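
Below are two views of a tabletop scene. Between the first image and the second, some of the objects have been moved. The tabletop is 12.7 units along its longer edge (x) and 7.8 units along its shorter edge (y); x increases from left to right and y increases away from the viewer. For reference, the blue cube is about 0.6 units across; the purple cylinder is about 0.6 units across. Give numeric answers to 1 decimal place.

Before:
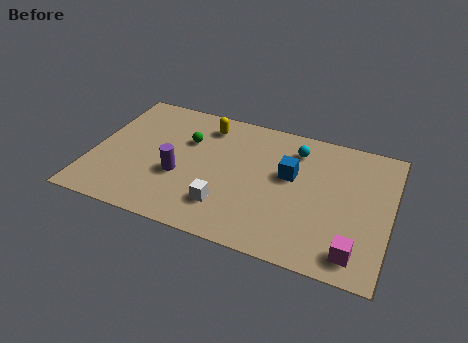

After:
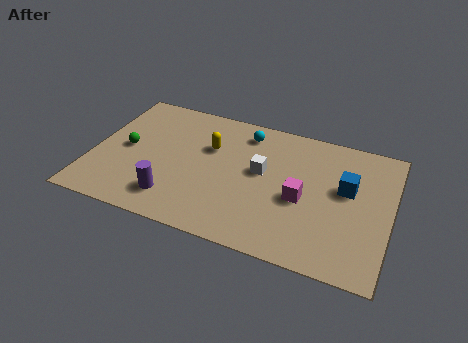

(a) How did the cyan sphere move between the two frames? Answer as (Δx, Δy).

(-2.2, 0.3)

From the two frames, the cyan sphere sits at roughly (8.5, 6.2) before and (6.3, 6.5) after.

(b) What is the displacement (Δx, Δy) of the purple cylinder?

(-0.1, -1.4)

The purple cylinder started near (3.8, 3.0) and ended near (3.7, 1.6).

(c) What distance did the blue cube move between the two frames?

2.4

The blue cube was near (8.4, 4.6) before and (10.8, 4.6) after, so it travelled √(2.4² + 0.0²) ≈ 2.4 units.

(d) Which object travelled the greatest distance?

the magenta cube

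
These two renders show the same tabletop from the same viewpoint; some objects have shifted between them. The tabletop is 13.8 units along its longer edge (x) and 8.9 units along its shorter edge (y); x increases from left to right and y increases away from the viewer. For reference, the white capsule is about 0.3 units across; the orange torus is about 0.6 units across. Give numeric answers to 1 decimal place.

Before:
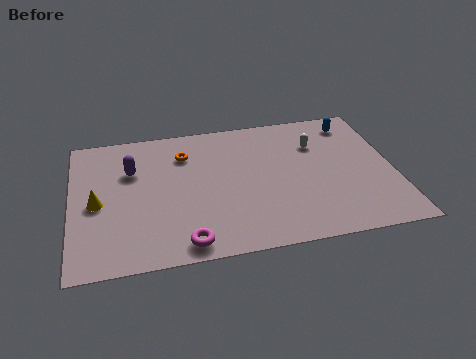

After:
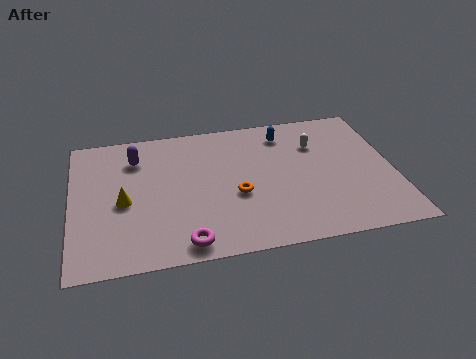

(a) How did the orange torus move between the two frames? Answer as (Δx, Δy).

(2.1, -3.1)

The orange torus was at about (4.9, 6.7) and moved to about (7.0, 3.6).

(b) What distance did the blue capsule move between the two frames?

3.0

The blue capsule moved from about (12.3, 7.5) to (9.3, 7.3), a distance of √(3.0² + 0.2²) ≈ 3.0.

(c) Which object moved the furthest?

the orange torus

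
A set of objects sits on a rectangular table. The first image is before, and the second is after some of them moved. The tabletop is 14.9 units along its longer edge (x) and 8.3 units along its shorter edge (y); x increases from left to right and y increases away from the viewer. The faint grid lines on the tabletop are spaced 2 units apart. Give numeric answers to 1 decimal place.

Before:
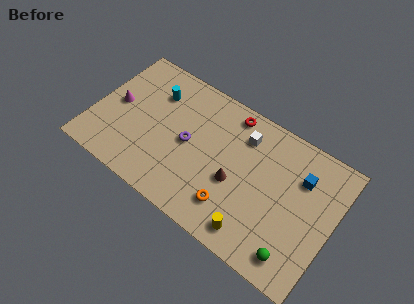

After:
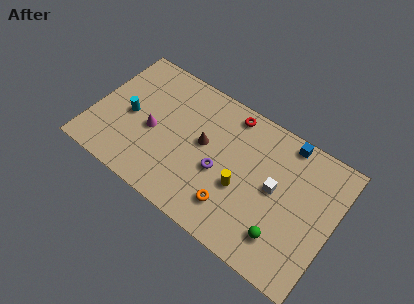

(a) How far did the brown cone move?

2.5

The brown cone was near (9.0, 3.4) before and (6.8, 4.6) after, so it travelled √(2.2² + 1.2²) ≈ 2.5 units.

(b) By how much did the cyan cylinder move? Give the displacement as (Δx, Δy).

(-1.2, -2.2)

From the two frames, the cyan cylinder sits at roughly (3.4, 6.1) before and (2.2, 3.9) after.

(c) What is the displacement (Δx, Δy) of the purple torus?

(2.1, -0.6)

From the two frames, the purple torus sits at roughly (5.9, 4.1) before and (8.0, 3.5) after.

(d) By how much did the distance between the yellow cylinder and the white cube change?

-3.2

They were about 5.4 units apart before and 2.2 after — 3.2 units closer together.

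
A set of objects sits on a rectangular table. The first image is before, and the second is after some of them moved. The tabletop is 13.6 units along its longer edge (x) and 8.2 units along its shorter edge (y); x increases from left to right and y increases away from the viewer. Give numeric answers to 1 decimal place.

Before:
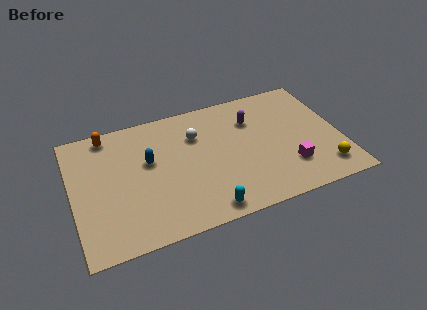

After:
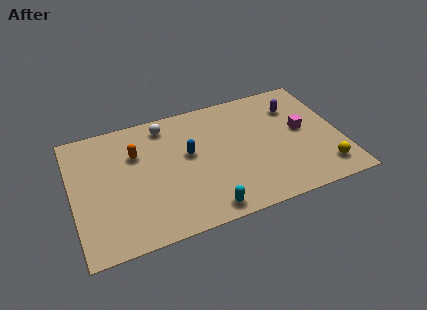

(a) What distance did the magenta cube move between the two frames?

2.4

The magenta cube was near (10.8, 2.2) before and (11.7, 4.4) after, so it travelled √(0.9² + 2.2²) ≈ 2.4 units.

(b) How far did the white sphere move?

1.9

The white sphere moved from about (6.4, 5.8) to (4.9, 7.0), a distance of √(1.5² + 1.2²) ≈ 1.9.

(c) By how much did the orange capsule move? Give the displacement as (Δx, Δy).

(1.3, -1.7)

From the two frames, the orange capsule sits at roughly (2.0, 7.3) before and (3.3, 5.6) after.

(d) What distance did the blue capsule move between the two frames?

2.0

From (3.9, 4.9) to (5.9, 4.7), the blue capsule covered √(2.0² + 0.2²) ≈ 2.0 units.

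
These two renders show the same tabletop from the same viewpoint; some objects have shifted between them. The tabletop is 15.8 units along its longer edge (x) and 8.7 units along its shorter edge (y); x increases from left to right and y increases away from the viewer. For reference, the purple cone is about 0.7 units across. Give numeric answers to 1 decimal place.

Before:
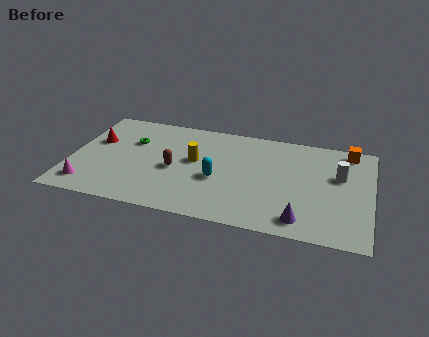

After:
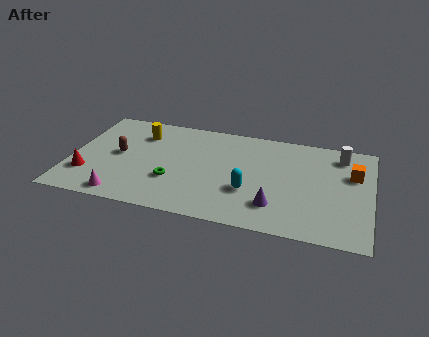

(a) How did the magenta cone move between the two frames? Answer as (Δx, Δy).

(1.9, -0.5)

The magenta cone was at about (1.1, 1.5) and moved to about (3.0, 1.0).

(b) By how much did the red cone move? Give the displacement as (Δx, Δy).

(-0.2, -3.0)

From the two frames, the red cone sits at roughly (1.2, 5.4) before and (1.0, 2.4) after.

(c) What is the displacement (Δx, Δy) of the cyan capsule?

(1.7, -0.6)

From the two frames, the cyan capsule sits at roughly (7.8, 3.6) before and (9.5, 3.0) after.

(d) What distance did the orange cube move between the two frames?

2.0

From (14.5, 7.7) to (14.8, 5.7), the orange cube covered √(0.3² + 2.0²) ≈ 2.0 units.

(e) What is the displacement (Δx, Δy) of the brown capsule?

(-3.0, 0.6)

The brown capsule was at about (5.5, 3.9) and moved to about (2.5, 4.5).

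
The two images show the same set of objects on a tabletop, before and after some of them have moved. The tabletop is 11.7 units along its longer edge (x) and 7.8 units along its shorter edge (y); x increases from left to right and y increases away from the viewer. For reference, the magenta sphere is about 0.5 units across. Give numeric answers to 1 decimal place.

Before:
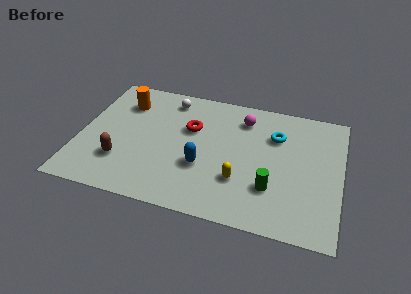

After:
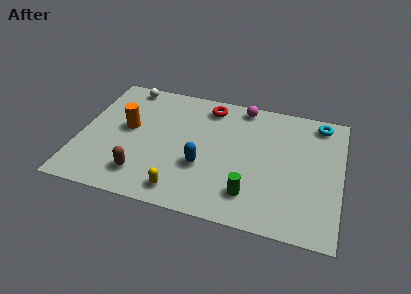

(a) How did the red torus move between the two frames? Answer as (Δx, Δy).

(0.7, 1.6)

From the two frames, the red torus sits at roughly (4.9, 5.0) before and (5.6, 6.6) after.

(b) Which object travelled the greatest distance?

the yellow capsule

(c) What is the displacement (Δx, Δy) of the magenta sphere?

(-0.1, 0.8)

The magenta sphere started near (7.2, 6.2) and ended near (7.1, 7.0).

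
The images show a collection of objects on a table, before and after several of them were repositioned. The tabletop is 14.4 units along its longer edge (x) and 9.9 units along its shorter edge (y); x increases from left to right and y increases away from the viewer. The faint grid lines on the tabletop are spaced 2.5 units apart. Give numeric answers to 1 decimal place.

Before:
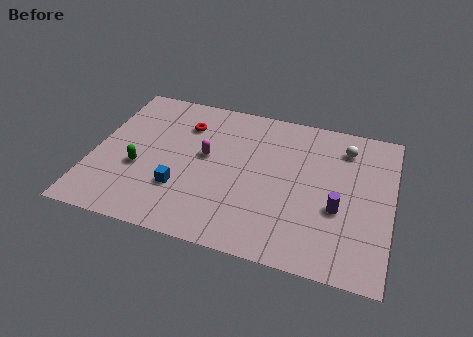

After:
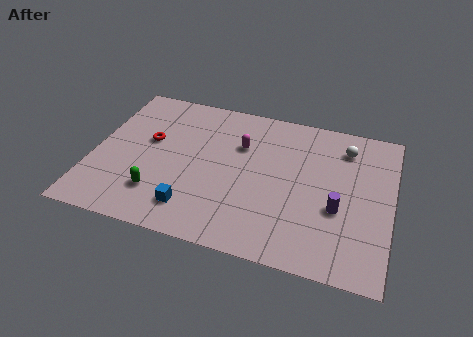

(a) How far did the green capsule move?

1.8

The green capsule was near (2.3, 3.8) before and (3.4, 2.4) after, so it travelled √(1.1² + 1.4²) ≈ 1.8 units.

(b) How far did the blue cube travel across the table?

1.3

From (4.4, 3.0) to (5.1, 1.9), the blue cube covered √(0.7² + 1.1²) ≈ 1.3 units.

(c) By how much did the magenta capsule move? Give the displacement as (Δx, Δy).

(1.6, 1.2)

From the two frames, the magenta capsule sits at roughly (5.4, 5.5) before and (7.0, 6.7) after.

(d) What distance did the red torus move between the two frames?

2.3

The red torus was near (4.2, 7.4) before and (2.6, 5.8) after, so it travelled √(1.6² + 1.6²) ≈ 2.3 units.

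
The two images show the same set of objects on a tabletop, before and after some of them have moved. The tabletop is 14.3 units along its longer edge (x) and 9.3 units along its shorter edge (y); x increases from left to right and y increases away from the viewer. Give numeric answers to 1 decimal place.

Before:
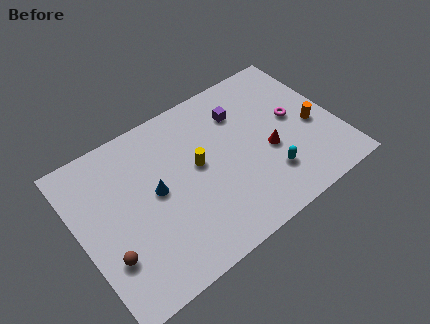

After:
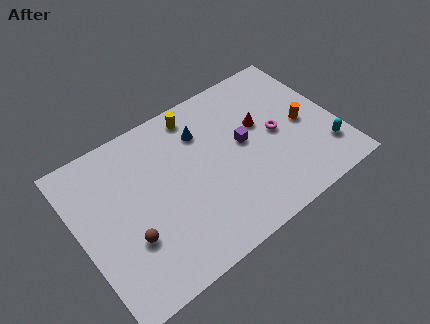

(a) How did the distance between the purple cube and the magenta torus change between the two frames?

-1.5

They were about 3.3 units apart before and 1.8 after — 1.5 units closer together.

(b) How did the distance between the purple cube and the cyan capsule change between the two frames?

+0.4

They were about 4.6 units apart before and 5.0 after — 0.4 units further apart.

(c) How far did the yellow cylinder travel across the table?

3.0

The yellow cylinder was near (6.6, 5.1) before and (7.1, 8.1) after, so it travelled √(0.5² + 3.0²) ≈ 3.0 units.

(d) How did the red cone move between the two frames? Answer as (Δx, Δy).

(-0.1, 1.8)

The red cone was at about (10.4, 3.8) and moved to about (10.3, 5.6).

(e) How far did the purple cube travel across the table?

1.9

From (9.4, 6.9) to (9.2, 5.0), the purple cube covered √(0.2² + 1.9²) ≈ 1.9 units.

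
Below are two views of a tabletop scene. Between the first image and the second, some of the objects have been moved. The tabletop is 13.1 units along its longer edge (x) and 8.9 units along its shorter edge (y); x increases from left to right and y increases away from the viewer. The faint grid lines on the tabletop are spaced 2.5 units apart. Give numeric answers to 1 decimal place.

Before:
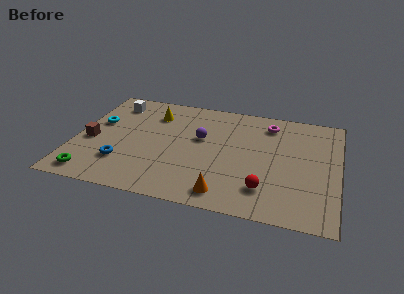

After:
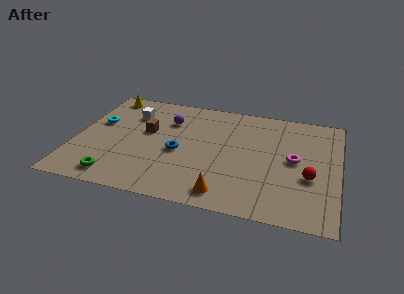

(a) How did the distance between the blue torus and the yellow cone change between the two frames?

+1.1

They were about 4.6 units apart before and 5.7 after — 1.1 units further apart.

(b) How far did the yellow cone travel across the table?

2.7

The yellow cone moved from about (3.7, 6.8) to (1.2, 7.9), a distance of √(2.5² + 1.1²) ≈ 2.7.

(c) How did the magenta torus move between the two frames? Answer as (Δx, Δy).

(1.4, -2.7)

The magenta torus was at about (9.5, 7.3) and moved to about (10.9, 4.6).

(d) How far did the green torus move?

1.2

The green torus was near (1.1, 1.1) before and (2.3, 1.2) after, so it travelled √(1.2² + 0.1²) ≈ 1.2 units.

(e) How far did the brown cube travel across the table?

3.0

The brown cube moved from about (0.8, 3.8) to (3.5, 5.2), a distance of √(2.7² + 1.4²) ≈ 3.0.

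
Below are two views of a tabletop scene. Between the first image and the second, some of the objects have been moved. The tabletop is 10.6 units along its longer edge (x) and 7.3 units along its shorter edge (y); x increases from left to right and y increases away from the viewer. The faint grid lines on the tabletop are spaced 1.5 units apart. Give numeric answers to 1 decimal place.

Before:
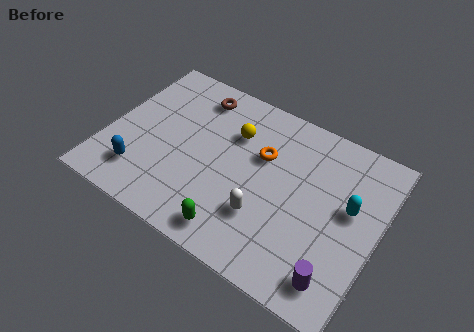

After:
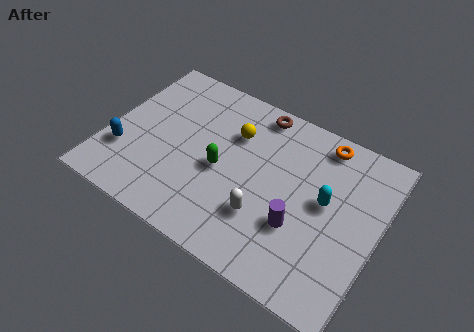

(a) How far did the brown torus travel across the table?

2.4

The brown torus was near (3.0, 6.1) before and (5.4, 6.5) after, so it travelled √(2.4² + 0.4²) ≈ 2.4 units.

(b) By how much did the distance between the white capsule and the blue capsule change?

+0.8

They were about 4.8 units apart before and 5.6 after — 0.8 units further apart.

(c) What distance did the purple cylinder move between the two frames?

2.1

The purple cylinder was near (9.4, 1.2) before and (7.7, 2.5) after, so it travelled √(1.7² + 1.3²) ≈ 2.1 units.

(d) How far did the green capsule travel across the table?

2.5

The green capsule was near (5.5, 1.0) before and (4.5, 3.3) after, so it travelled √(1.0² + 2.3²) ≈ 2.5 units.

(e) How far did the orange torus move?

2.7

The orange torus moved from about (5.9, 4.7) to (8.0, 6.4), a distance of √(2.1² + 1.7²) ≈ 2.7.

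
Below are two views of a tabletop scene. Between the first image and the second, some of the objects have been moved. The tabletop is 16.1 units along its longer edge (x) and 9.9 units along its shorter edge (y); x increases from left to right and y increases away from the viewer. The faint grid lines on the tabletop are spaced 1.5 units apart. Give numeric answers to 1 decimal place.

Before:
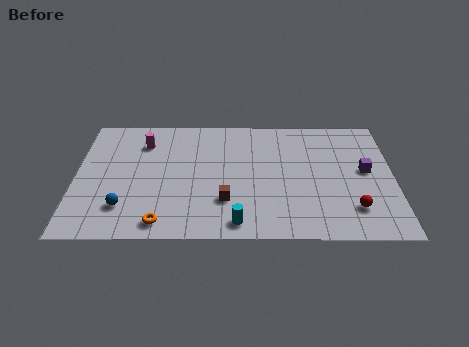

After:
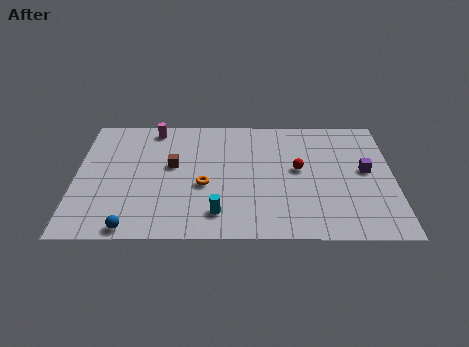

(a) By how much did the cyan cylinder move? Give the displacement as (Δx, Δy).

(-1.0, 0.7)

The cyan cylinder started near (8.2, 1.2) and ended near (7.2, 1.9).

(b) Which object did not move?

the purple cube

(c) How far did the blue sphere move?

1.6

From (2.5, 2.4) to (2.9, 0.8), the blue sphere covered √(0.4² + 1.6²) ≈ 1.6 units.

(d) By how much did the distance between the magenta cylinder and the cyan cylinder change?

-0.4

Before: roughly 8.0 units apart; after: 7.6. That's 0.4 units closer together.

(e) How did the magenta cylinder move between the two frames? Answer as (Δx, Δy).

(0.5, 1.2)

From the two frames, the magenta cylinder sits at roughly (3.4, 7.6) before and (3.9, 8.8) after.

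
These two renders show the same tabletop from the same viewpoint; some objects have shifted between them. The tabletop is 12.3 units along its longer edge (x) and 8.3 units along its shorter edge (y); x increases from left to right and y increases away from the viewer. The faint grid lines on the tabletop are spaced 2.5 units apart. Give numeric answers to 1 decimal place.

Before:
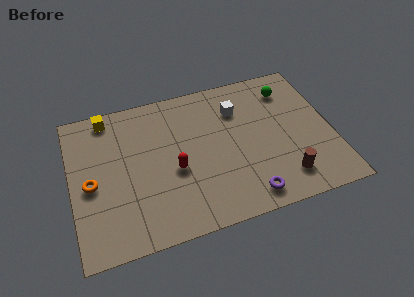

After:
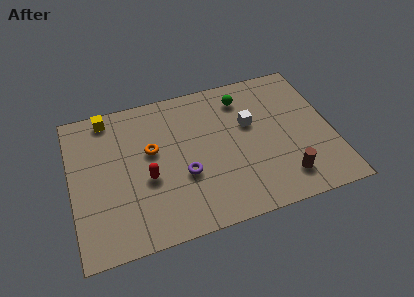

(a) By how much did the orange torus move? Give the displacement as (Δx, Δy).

(2.9, 1.1)

The orange torus was at about (0.9, 3.8) and moved to about (3.8, 4.9).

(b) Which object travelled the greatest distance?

the purple torus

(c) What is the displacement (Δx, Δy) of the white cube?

(0.5, -1.0)

The white cube was at about (8.0, 6.1) and moved to about (8.5, 5.1).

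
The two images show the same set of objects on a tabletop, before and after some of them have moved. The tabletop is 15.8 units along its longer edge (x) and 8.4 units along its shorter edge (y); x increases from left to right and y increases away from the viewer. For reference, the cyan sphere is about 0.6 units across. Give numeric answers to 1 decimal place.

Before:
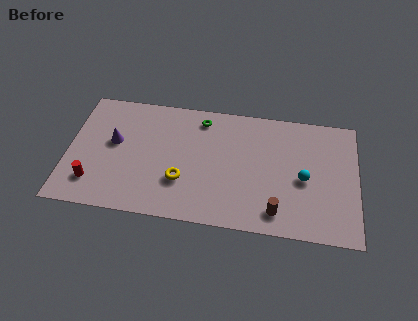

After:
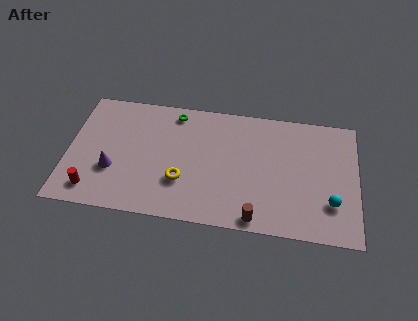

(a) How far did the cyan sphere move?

2.1

The cyan sphere was near (12.9, 3.8) before and (14.4, 2.4) after, so it travelled √(1.5² + 1.4²) ≈ 2.1 units.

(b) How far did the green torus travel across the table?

1.5

The green torus was near (7.2, 7.1) before and (5.7, 7.3) after, so it travelled √(1.5² + 0.2²) ≈ 1.5 units.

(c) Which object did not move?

the yellow torus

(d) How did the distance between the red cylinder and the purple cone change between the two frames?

-1.3

Before: roughly 3.1 units apart; after: 1.8. That's 1.3 units closer together.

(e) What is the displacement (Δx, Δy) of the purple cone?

(0.0, -1.9)

The purple cone was at about (2.5, 4.8) and moved to about (2.5, 2.9).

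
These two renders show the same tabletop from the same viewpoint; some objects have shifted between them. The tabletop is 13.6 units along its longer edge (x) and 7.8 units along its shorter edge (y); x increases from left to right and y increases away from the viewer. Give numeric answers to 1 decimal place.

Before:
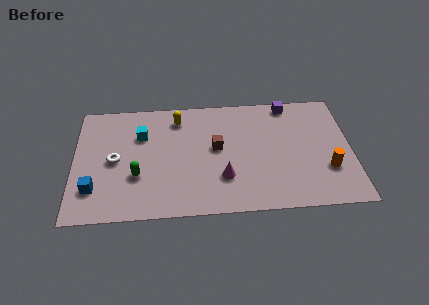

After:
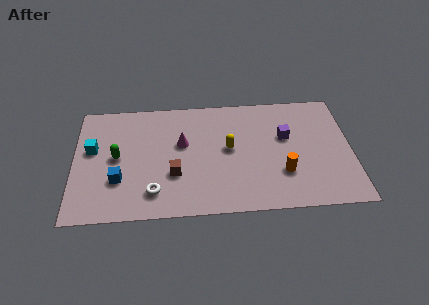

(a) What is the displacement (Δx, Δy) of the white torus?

(1.9, -2.2)

The white torus started near (2.0, 3.8) and ended near (3.9, 1.6).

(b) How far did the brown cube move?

2.6

From (7.0, 4.3) to (4.9, 2.7), the brown cube covered √(2.1² + 1.6²) ≈ 2.6 units.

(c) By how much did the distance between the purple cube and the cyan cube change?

+2.0

The distance was about 7.5 in the first image and 9.5 in the second, so they moved 2.0 units further apart.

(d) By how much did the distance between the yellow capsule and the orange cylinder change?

-5.1

The distance was about 8.3 in the first image and 3.2 in the second, so they moved 5.1 units closer together.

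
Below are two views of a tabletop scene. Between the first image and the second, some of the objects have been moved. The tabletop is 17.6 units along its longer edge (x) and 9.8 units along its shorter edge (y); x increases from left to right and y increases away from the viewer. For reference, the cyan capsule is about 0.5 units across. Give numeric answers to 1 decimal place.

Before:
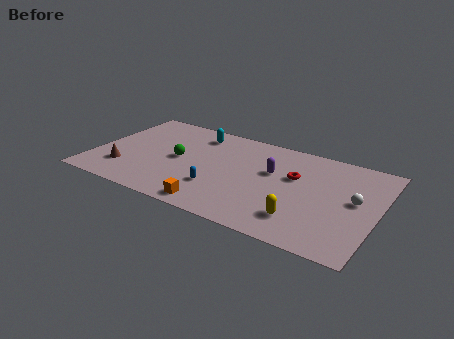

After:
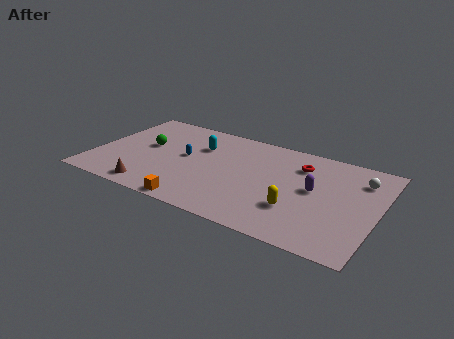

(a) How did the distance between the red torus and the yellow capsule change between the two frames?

+0.4

They were about 4.0 units apart before and 4.4 after — 0.4 units further apart.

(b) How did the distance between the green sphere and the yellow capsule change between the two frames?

+1.6

They were about 8.5 units apart before and 10.1 after — 1.6 units further apart.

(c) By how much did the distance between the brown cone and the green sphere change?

+0.5

They were about 3.9 units apart before and 4.4 after — 0.5 units further apart.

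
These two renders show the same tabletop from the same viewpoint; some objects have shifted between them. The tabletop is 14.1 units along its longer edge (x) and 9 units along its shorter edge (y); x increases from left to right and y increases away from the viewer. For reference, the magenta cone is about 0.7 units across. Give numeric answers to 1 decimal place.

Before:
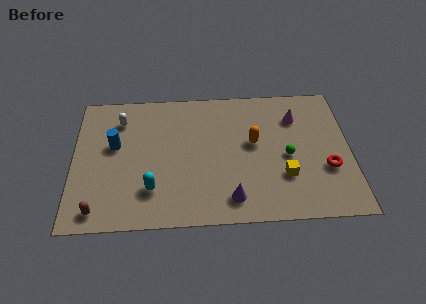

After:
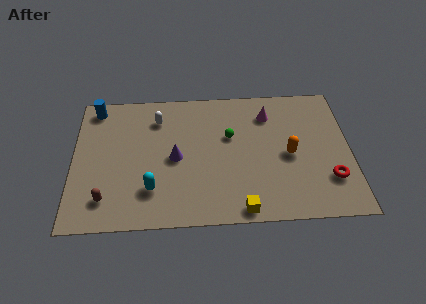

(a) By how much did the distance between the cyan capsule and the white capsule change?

-0.3

They were about 5.0 units apart before and 4.7 after — 0.3 units closer together.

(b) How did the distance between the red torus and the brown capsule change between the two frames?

-0.5

Before: roughly 11.8 units apart; after: 11.3. That's 0.5 units closer together.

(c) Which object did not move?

the cyan capsule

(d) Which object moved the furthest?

the purple cone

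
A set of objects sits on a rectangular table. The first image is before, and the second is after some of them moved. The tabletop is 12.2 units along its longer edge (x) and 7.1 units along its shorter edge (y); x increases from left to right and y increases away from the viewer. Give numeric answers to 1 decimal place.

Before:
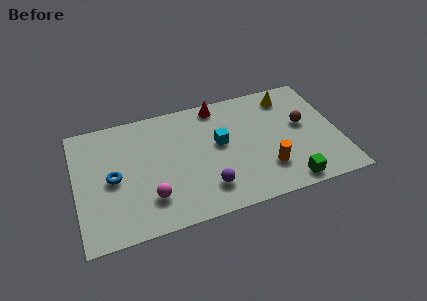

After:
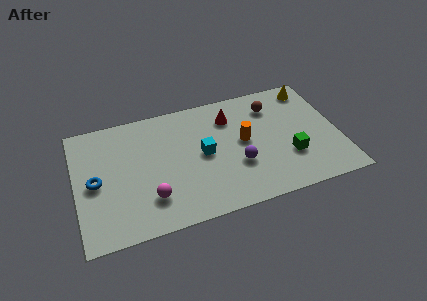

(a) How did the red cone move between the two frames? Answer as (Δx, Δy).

(0.5, -0.9)

The red cone started near (6.8, 6.3) and ended near (7.3, 5.4).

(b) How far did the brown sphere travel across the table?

2.0

The brown sphere moved from about (10.6, 4.0) to (9.3, 5.5), a distance of √(1.3² + 1.5²) ≈ 2.0.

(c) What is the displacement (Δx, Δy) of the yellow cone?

(1.1, 0.2)

The yellow cone started near (10.1, 5.9) and ended near (11.2, 6.1).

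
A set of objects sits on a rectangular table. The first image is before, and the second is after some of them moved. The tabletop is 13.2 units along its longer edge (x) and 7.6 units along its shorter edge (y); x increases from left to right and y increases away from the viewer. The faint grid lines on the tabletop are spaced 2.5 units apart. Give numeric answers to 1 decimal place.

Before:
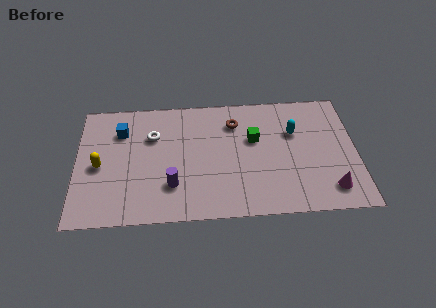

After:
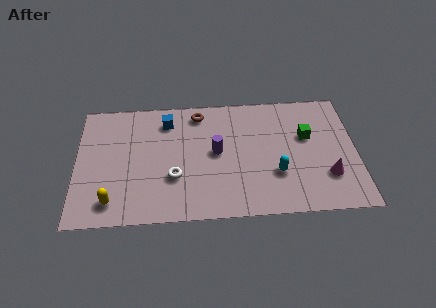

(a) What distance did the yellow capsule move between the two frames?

2.3

From (1.1, 3.5) to (1.7, 1.3), the yellow capsule covered √(0.6² + 2.2²) ≈ 2.3 units.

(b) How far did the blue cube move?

2.3

From (2.1, 5.6) to (4.3, 6.1), the blue cube covered √(2.2² + 0.5²) ≈ 2.3 units.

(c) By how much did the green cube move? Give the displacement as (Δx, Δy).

(2.5, 0.0)

The green cube was at about (8.4, 4.7) and moved to about (10.9, 4.7).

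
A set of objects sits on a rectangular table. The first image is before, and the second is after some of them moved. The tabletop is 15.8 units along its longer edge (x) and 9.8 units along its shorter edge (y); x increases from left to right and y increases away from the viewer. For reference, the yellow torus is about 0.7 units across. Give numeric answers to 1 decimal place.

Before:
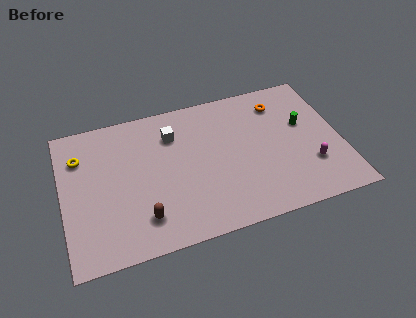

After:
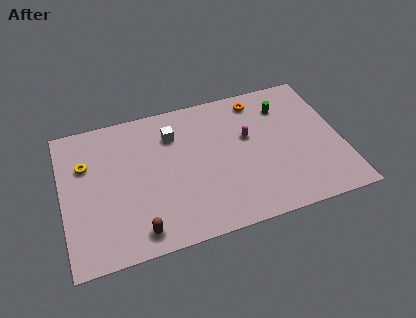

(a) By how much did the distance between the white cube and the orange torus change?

-1.1

The distance was about 6.2 in the first image and 5.1 in the second, so they moved 1.1 units closer together.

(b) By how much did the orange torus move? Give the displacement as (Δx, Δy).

(-1.2, 0.6)

From the two frames, the orange torus sits at roughly (12.6, 7.8) before and (11.4, 8.4) after.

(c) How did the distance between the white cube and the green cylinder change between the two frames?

-1.1

They were about 7.5 units apart before and 6.4 after — 1.1 units closer together.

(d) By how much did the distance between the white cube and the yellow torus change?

-0.3

Before: roughly 5.3 units apart; after: 5.0. That's 0.3 units closer together.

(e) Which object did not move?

the white cube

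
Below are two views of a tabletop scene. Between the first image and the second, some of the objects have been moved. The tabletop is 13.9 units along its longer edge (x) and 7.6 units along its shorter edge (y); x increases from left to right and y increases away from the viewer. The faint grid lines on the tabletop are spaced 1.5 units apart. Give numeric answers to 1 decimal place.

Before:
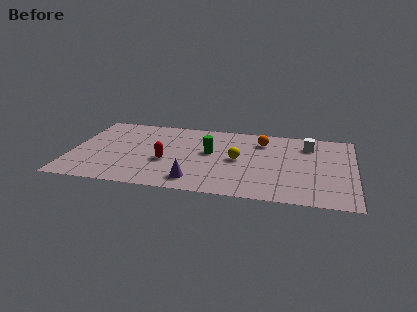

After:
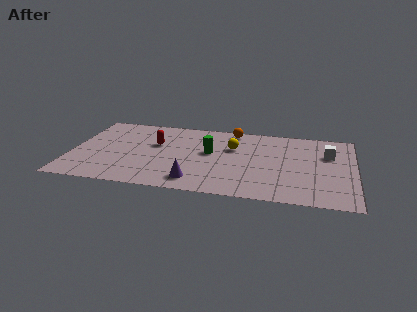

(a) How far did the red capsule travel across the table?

1.8

The red capsule was near (4.7, 3.0) before and (4.1, 4.7) after, so it travelled √(0.6² + 1.7²) ≈ 1.8 units.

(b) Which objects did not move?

the purple cone and the green cylinder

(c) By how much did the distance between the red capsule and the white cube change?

+1.0

They were about 7.5 units apart before and 8.5 after — 1.0 units further apart.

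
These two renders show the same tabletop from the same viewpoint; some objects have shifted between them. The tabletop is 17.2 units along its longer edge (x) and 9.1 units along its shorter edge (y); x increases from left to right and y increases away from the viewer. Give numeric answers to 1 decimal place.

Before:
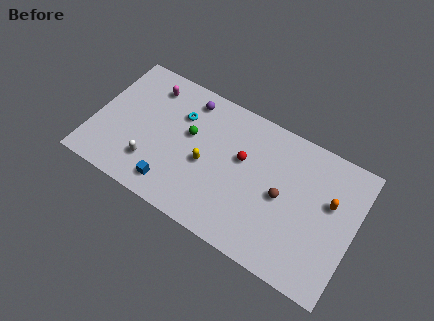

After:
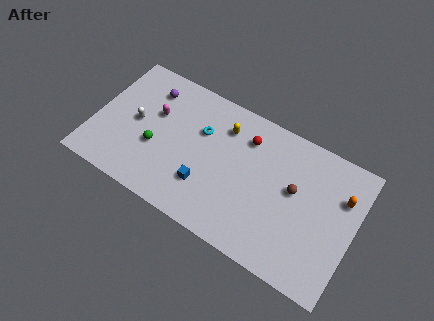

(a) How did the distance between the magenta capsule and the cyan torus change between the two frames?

+0.7

The distance was about 2.4 in the first image and 3.1 in the second, so they moved 0.7 units further apart.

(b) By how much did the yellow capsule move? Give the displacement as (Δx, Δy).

(0.8, 3.0)

The yellow capsule was at about (7.5, 4.0) and moved to about (8.3, 7.0).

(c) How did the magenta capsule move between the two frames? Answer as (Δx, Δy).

(0.6, -1.7)

The magenta capsule started near (3.2, 7.4) and ended near (3.8, 5.7).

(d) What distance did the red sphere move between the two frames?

1.5

From (9.7, 5.5) to (9.8, 7.0), the red sphere covered √(0.1² + 1.5²) ≈ 1.5 units.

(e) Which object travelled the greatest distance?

the yellow capsule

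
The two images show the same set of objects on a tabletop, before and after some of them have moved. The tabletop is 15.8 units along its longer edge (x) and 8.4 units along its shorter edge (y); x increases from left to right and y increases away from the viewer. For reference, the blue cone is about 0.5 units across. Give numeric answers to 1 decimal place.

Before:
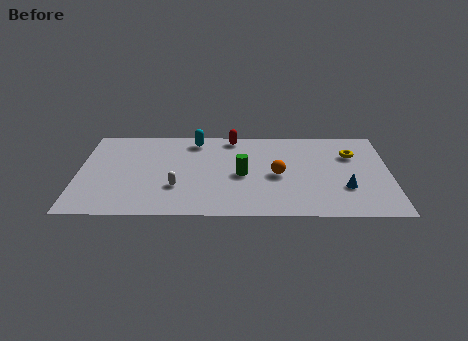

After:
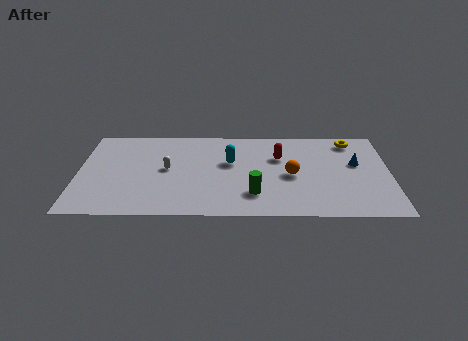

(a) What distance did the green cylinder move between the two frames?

1.9

From (8.3, 3.9) to (8.9, 2.1), the green cylinder covered √(0.6² + 1.8²) ≈ 1.9 units.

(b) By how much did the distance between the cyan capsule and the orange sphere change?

-2.0

The distance was about 5.3 in the first image and 3.3 in the second, so they moved 2.0 units closer together.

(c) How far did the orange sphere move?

0.7

The orange sphere was near (10.1, 3.9) before and (10.8, 3.9) after, so it travelled √(0.7² + 0.0²) ≈ 0.7 units.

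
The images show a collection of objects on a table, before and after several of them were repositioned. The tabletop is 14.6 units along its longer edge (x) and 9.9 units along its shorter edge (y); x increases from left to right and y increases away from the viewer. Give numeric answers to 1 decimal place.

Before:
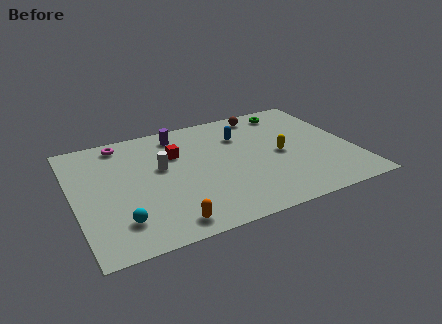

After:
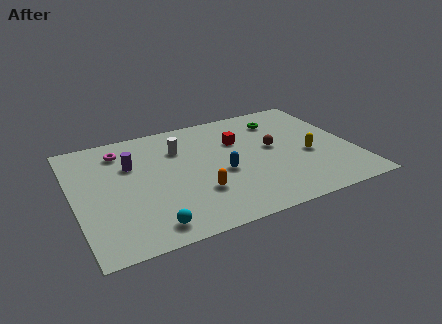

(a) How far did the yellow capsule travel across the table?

1.5

The yellow capsule was near (10.8, 4.7) before and (12.2, 4.1) after, so it travelled √(1.4² + 0.6²) ≈ 1.5 units.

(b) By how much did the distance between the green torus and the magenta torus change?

-0.5

Before: roughly 9.0 units apart; after: 8.5. That's 0.5 units closer together.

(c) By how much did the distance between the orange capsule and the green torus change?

-3.5

The distance was about 10.4 in the first image and 6.9 in the second, so they moved 3.5 units closer together.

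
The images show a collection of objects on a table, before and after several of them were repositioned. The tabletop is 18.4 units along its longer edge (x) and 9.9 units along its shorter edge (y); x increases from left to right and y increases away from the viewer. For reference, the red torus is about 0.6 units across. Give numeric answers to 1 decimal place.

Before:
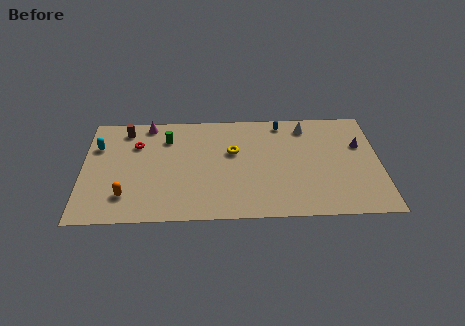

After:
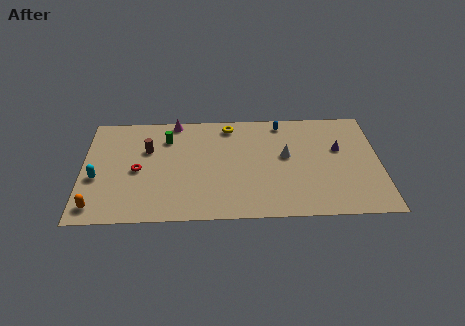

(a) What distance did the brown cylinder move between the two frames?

2.4

The brown cylinder was near (2.6, 8.4) before and (4.0, 6.5) after, so it travelled √(1.4² + 1.9²) ≈ 2.4 units.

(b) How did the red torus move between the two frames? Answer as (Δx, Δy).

(0.1, -2.4)

The red torus started near (3.3, 7.0) and ended near (3.4, 4.6).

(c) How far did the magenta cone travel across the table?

1.7

The magenta cone was near (4.0, 8.9) before and (5.7, 9.1) after, so it travelled √(1.7² + 0.2²) ≈ 1.7 units.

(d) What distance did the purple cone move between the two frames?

1.3

The purple cone was near (17.2, 6.4) before and (15.9, 6.1) after, so it travelled √(1.3² + 0.3²) ≈ 1.3 units.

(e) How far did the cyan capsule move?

2.9

The cyan capsule was near (0.9, 6.9) before and (0.9, 4.0) after, so it travelled √(0.0² + 2.9²) ≈ 2.9 units.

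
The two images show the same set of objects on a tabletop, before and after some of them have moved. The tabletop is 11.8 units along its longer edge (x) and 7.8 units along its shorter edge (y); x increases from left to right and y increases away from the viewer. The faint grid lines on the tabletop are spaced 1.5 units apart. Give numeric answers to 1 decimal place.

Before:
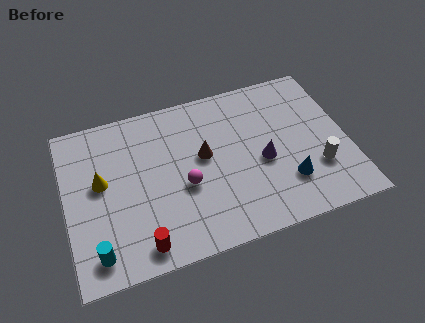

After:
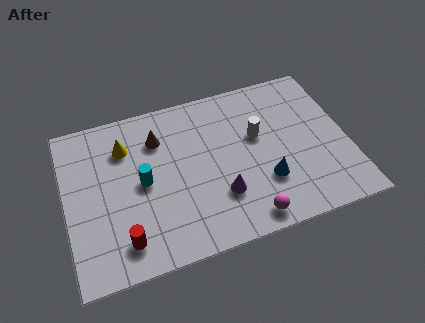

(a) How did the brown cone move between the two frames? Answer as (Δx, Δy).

(-1.8, 1.4)

The brown cone started near (5.8, 4.4) and ended near (4.0, 5.8).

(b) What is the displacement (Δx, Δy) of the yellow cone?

(1.1, 1.4)

From the two frames, the yellow cone sits at roughly (1.5, 4.4) before and (2.6, 5.8) after.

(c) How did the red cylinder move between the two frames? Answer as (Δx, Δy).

(-0.7, 0.4)

The red cylinder was at about (2.9, 1.0) and moved to about (2.2, 1.4).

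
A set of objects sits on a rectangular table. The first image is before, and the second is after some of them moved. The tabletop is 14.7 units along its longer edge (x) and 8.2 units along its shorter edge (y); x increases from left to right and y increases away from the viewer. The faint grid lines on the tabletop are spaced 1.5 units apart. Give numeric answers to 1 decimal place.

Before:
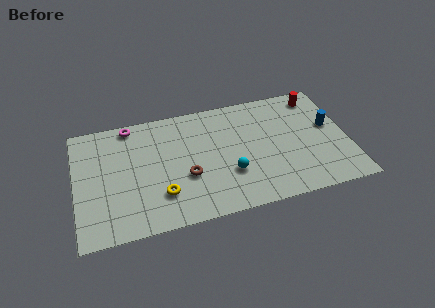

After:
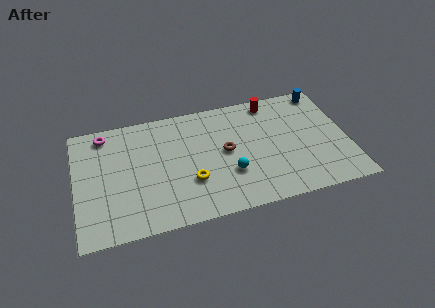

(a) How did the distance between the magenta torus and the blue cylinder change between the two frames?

+1.0

They were about 11.0 units apart before and 12.0 after — 1.0 units further apart.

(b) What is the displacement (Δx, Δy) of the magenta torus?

(-1.4, -0.3)

The magenta torus was at about (3.1, 7.4) and moved to about (1.7, 7.1).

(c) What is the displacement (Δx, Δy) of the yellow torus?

(1.6, 0.5)

The yellow torus started near (4.5, 2.2) and ended near (6.1, 2.7).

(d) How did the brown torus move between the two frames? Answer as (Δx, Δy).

(2.2, 1.2)

The brown torus started near (5.9, 3.1) and ended near (8.1, 4.3).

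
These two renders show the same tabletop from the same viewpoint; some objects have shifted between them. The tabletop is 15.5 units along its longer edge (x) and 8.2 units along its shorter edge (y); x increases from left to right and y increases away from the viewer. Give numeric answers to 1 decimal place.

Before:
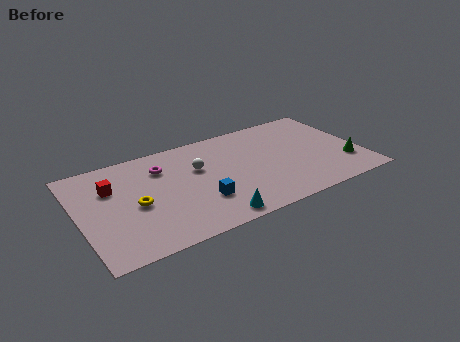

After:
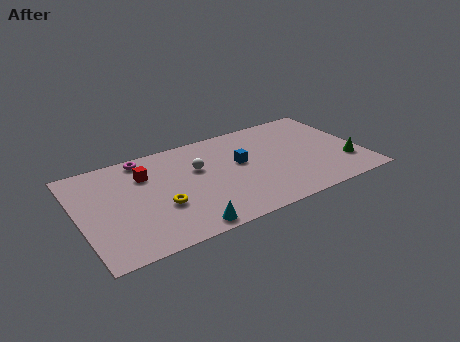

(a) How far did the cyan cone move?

1.5

From (6.8, 0.9) to (5.3, 0.8), the cyan cone covered √(1.5² + 0.1²) ≈ 1.5 units.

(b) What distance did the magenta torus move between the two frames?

1.4

The magenta torus moved from about (4.7, 6.1) to (3.9, 7.3), a distance of √(0.8² + 1.2²) ≈ 1.4.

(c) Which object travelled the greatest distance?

the blue cube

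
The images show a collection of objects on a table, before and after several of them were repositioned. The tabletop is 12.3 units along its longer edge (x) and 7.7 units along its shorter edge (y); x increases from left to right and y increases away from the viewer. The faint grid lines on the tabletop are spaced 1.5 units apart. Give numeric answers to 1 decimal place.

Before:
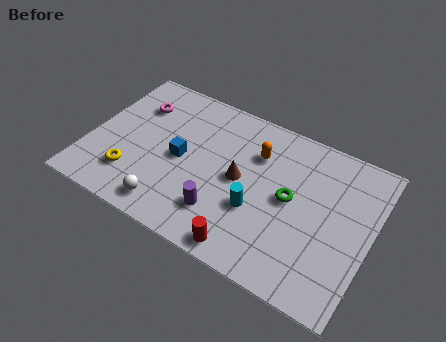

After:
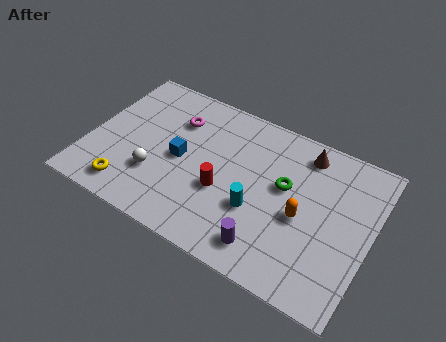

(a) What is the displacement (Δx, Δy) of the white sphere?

(-0.8, 1.3)

The white sphere started near (3.9, 1.1) and ended near (3.1, 2.4).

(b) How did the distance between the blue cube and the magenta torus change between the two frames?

-1.0

Before: roughly 3.0 units apart; after: 2.0. That's 1.0 units closer together.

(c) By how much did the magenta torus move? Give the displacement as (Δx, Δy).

(1.8, 0.0)

The magenta torus started near (1.7, 5.6) and ended near (3.5, 5.6).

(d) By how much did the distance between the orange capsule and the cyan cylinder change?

-0.7

They were about 2.7 units apart before and 2.0 after — 0.7 units closer together.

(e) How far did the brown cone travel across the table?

3.6

From (6.6, 3.9) to (9.1, 6.5), the brown cone covered √(2.5² + 2.6²) ≈ 3.6 units.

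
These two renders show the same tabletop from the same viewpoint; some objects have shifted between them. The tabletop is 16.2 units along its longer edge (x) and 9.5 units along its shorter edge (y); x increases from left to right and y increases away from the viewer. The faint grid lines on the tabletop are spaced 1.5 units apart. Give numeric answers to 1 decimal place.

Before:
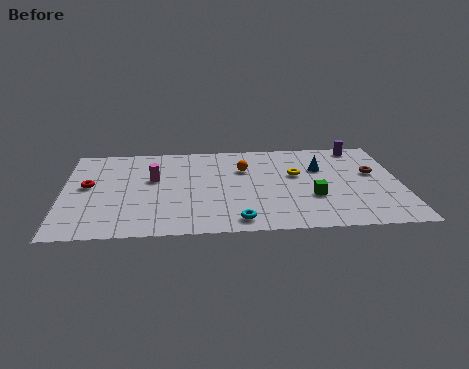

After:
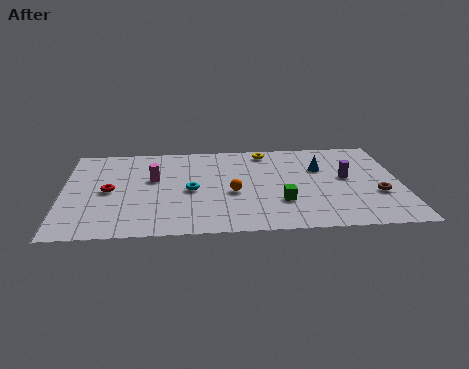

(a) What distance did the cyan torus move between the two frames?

3.9

From (8.3, 1.2) to (6.1, 4.4), the cyan torus covered √(2.2² + 3.2²) ≈ 3.9 units.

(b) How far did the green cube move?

1.6

The green cube moved from about (11.9, 3.3) to (10.4, 2.9), a distance of √(1.5² + 0.4²) ≈ 1.6.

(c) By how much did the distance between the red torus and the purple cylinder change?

-2.2

They were about 13.6 units apart before and 11.4 after — 2.2 units closer together.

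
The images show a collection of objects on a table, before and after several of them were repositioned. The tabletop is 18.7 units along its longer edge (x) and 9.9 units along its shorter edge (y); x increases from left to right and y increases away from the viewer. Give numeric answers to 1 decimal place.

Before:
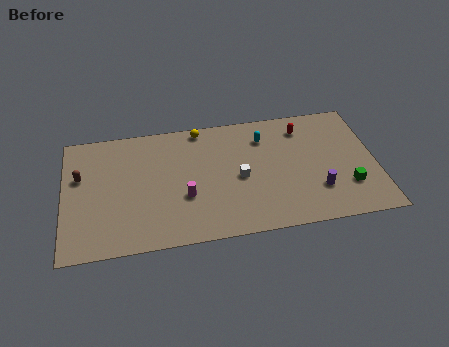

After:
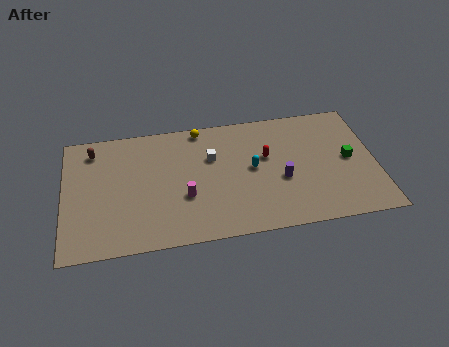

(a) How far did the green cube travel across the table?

2.2

The green cube was near (16.9, 2.8) before and (17.1, 5.0) after, so it travelled √(0.2² + 2.2²) ≈ 2.2 units.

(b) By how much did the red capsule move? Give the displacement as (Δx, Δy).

(-2.3, -2.0)

The red capsule started near (14.5, 8.0) and ended near (12.2, 6.0).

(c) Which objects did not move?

the magenta cylinder and the yellow sphere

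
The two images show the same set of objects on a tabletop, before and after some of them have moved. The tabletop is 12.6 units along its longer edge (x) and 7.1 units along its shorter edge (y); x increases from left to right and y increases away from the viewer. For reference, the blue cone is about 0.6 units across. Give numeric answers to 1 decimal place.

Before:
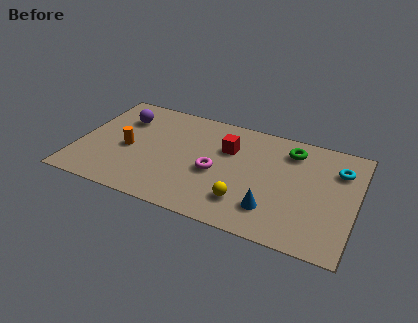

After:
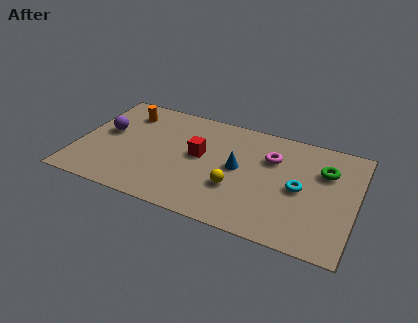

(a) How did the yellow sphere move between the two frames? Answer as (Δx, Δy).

(-0.5, 0.7)

The yellow sphere started near (7.8, 1.7) and ended near (7.3, 2.4).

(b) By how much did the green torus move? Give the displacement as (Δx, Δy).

(1.6, -0.8)

The green torus was at about (9.5, 5.7) and moved to about (11.1, 4.9).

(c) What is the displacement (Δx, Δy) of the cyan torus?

(-1.6, -1.8)

The cyan torus was at about (11.7, 5.2) and moved to about (10.1, 3.4).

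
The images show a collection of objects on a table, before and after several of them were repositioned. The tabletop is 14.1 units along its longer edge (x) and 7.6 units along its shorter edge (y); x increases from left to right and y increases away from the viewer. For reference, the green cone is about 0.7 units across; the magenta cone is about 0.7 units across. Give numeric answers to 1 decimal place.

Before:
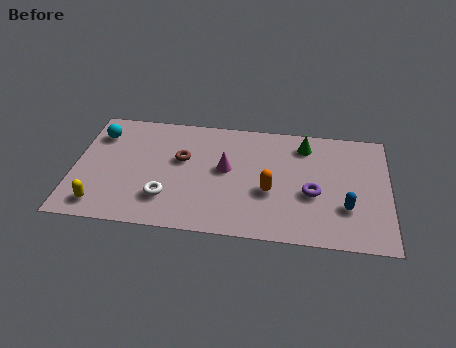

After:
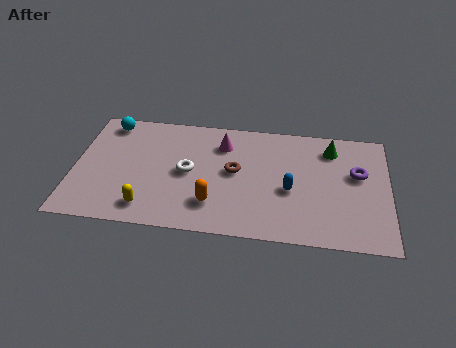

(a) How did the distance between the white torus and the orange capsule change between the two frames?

-2.5

The distance was about 4.7 in the first image and 2.2 in the second, so they moved 2.5 units closer together.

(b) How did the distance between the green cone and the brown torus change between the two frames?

-1.0

The distance was about 5.7 in the first image and 4.7 in the second, so they moved 1.0 units closer together.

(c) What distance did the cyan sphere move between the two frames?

0.9

The cyan sphere moved from about (1.0, 5.8) to (1.4, 6.6), a distance of √(0.4² + 0.8²) ≈ 0.9.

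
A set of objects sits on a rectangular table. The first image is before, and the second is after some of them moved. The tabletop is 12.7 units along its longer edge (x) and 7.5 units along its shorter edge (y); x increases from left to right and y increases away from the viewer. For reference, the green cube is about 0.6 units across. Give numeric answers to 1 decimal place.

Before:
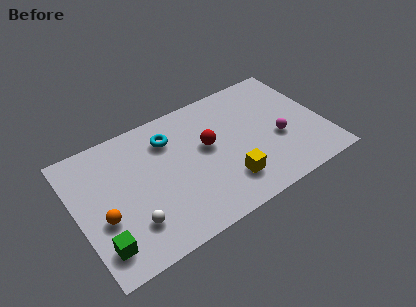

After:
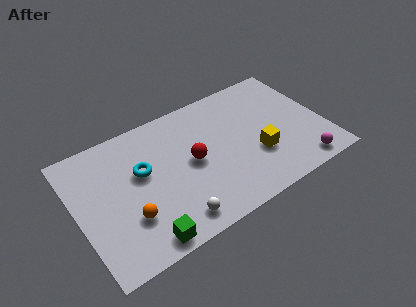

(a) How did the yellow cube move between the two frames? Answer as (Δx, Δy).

(1.7, 0.8)

The yellow cube was at about (7.4, 1.8) and moved to about (9.1, 2.6).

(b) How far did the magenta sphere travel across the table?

2.2

The magenta sphere moved from about (10.3, 3.0) to (11.1, 0.9), a distance of √(0.8² + 2.1²) ≈ 2.2.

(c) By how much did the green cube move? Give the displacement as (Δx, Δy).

(2.0, -0.7)

The green cube was at about (0.9, 1.5) and moved to about (2.9, 0.8).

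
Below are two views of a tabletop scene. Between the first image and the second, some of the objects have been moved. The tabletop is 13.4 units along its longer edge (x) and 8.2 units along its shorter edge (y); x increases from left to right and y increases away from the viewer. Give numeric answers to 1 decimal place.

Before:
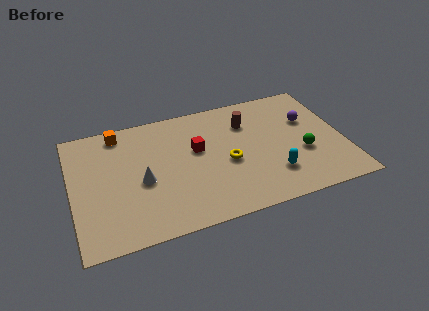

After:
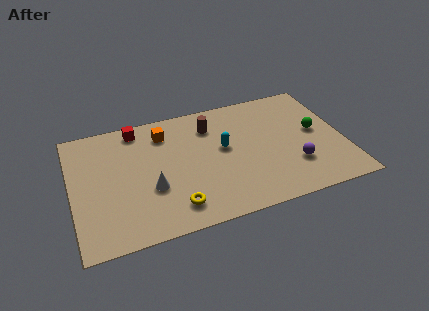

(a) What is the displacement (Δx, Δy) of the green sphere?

(0.8, 1.3)

The green sphere was at about (11.3, 3.1) and moved to about (12.1, 4.4).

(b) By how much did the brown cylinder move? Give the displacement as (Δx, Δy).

(-1.8, 0.3)

The brown cylinder was at about (8.8, 6.0) and moved to about (7.0, 6.3).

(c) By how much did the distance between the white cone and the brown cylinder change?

-1.3

Before: roughly 5.9 units apart; after: 4.6. That's 1.3 units closer together.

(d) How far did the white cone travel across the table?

0.7

From (3.4, 3.6) to (3.8, 3.0), the white cone covered √(0.4² + 0.6²) ≈ 0.7 units.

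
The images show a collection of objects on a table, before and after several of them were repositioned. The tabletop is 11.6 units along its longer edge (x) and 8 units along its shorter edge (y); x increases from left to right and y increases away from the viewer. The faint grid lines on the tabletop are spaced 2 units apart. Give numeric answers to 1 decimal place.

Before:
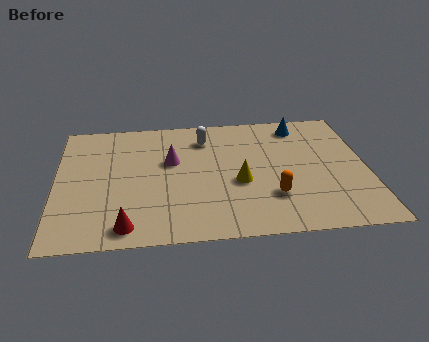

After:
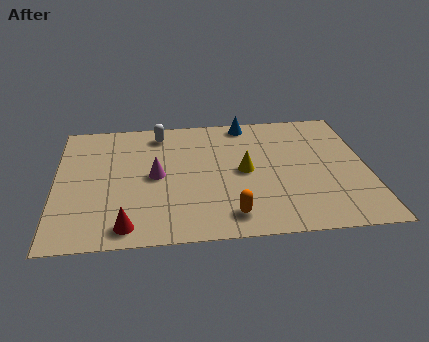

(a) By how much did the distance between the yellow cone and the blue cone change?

-1.0

They were about 4.2 units apart before and 3.2 after — 1.0 units closer together.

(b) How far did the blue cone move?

2.0

The blue cone moved from about (9.2, 6.8) to (7.2, 7.2), a distance of √(2.0² + 0.4²) ≈ 2.0.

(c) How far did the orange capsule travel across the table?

1.9

The orange capsule was near (8.0, 2.3) before and (6.4, 1.3) after, so it travelled √(1.6² + 1.0²) ≈ 1.9 units.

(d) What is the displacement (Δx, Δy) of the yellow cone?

(0.2, 0.7)

The yellow cone was at about (6.8, 3.3) and moved to about (7.0, 4.0).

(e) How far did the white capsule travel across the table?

1.8

The white capsule was near (5.6, 6.3) before and (3.9, 6.8) after, so it travelled √(1.7² + 0.5²) ≈ 1.8 units.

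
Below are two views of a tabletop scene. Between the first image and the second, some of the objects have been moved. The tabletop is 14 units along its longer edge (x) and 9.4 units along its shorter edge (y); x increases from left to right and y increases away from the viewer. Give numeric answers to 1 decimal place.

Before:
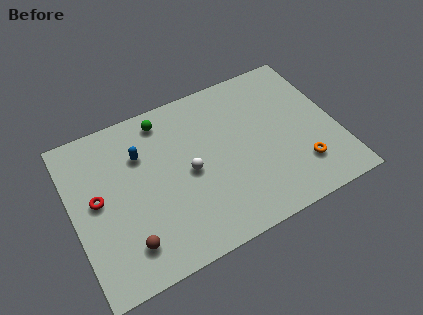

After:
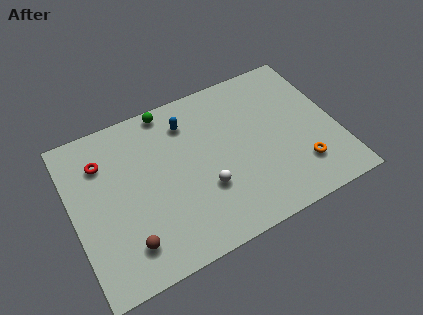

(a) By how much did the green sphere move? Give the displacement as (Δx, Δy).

(0.3, 0.5)

The green sphere started near (5.2, 8.1) and ended near (5.5, 8.6).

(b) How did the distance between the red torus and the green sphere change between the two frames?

-1.0

They were about 5.0 units apart before and 4.0 after — 1.0 units closer together.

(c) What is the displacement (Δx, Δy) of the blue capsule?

(2.6, 0.8)

The blue capsule was at about (3.8, 6.6) and moved to about (6.4, 7.4).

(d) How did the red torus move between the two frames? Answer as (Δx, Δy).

(0.5, 2.0)

The red torus was at about (1.3, 5.0) and moved to about (1.8, 7.0).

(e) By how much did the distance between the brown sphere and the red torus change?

+1.8

They were about 3.3 units apart before and 5.1 after — 1.8 units further apart.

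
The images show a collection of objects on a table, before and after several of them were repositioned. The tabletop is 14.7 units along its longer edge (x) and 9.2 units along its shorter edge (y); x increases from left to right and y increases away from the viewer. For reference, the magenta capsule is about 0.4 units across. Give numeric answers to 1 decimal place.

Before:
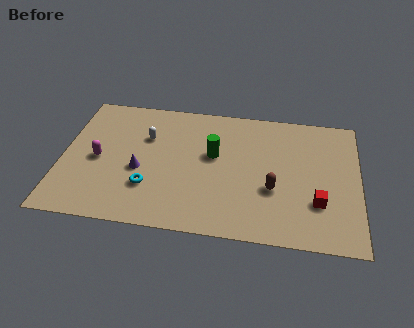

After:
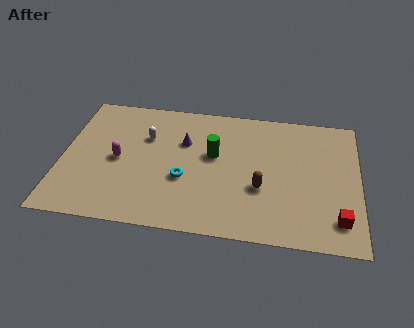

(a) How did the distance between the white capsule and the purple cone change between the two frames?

-0.5

The distance was about 2.4 in the first image and 1.9 in the second, so they moved 0.5 units closer together.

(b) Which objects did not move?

the green cylinder and the white capsule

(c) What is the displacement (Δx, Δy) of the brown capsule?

(-0.6, 0.0)

The brown capsule was at about (10.5, 3.4) and moved to about (9.9, 3.4).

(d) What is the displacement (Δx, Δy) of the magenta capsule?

(1.0, 0.1)

From the two frames, the magenta capsule sits at roughly (1.8, 4.3) before and (2.8, 4.4) after.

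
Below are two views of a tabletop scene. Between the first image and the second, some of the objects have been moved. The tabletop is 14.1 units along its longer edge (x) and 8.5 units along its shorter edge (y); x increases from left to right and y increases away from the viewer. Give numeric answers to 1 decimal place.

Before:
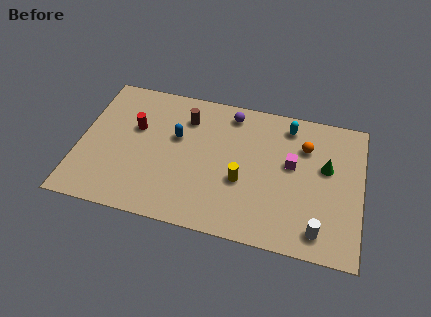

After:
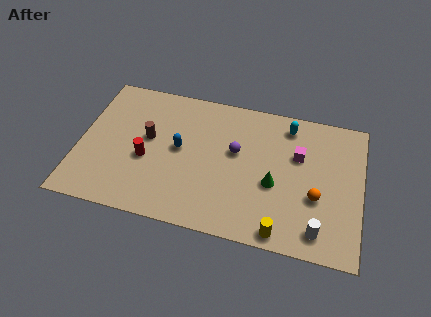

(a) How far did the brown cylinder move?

2.5

The brown cylinder was near (5.2, 6.5) before and (3.4, 4.8) after, so it travelled √(1.8² + 1.7²) ≈ 2.5 units.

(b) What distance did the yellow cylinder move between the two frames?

3.3

The yellow cylinder moved from about (8.2, 3.3) to (10.3, 0.8), a distance of √(2.1² + 2.5²) ≈ 3.3.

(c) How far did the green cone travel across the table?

3.0

From (12.3, 5.1) to (9.8, 3.5), the green cone covered √(2.5² + 1.6²) ≈ 3.0 units.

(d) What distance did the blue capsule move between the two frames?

0.7

From (4.8, 5.2) to (5.0, 4.5), the blue capsule covered √(0.2² + 0.7²) ≈ 0.7 units.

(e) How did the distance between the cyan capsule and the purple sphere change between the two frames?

+0.4

Before: roughly 2.9 units apart; after: 3.3. That's 0.4 units further apart.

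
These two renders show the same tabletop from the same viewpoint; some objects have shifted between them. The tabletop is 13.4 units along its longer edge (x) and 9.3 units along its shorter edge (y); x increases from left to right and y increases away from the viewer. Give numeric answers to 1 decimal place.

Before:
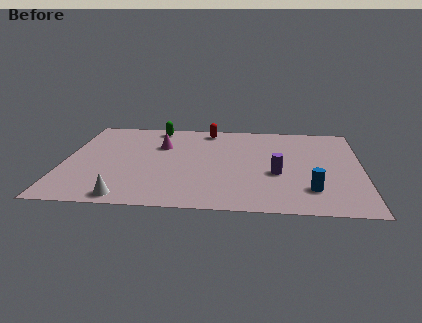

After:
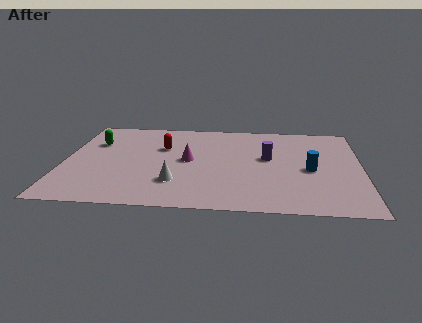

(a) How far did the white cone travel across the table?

2.6

From (3.0, 0.9) to (5.1, 2.5), the white cone covered √(2.1² + 1.6²) ≈ 2.6 units.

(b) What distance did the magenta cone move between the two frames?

2.0

From (4.3, 6.3) to (5.6, 4.8), the magenta cone covered √(1.3² + 1.5²) ≈ 2.0 units.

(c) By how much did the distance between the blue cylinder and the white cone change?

-2.0

Before: roughly 8.2 units apart; after: 6.2. That's 2.0 units closer together.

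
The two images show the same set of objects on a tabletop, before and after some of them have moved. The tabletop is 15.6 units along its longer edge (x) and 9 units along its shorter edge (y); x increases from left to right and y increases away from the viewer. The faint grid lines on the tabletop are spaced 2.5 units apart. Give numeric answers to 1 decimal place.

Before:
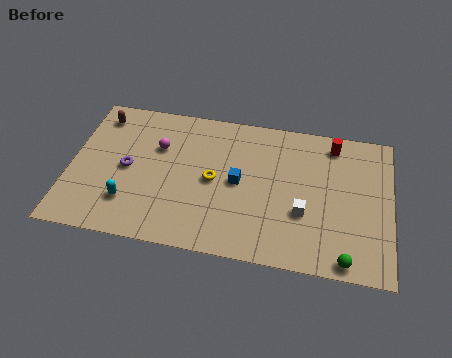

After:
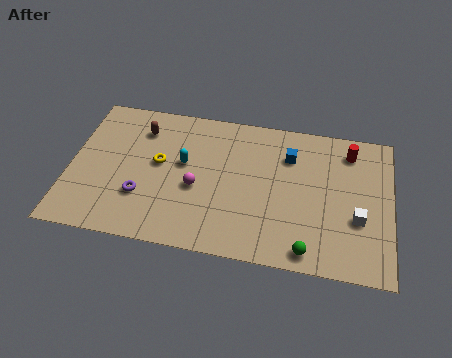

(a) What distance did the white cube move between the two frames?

2.6

The white cube moved from about (11.4, 3.2) to (14.0, 3.3), a distance of √(2.6² + 0.1²) ≈ 2.6.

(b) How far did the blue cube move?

3.2

From (8.2, 4.5) to (10.6, 6.6), the blue cube covered √(2.4² + 2.1²) ≈ 3.2 units.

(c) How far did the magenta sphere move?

3.0

The magenta sphere was near (4.2, 6.0) before and (6.2, 3.8) after, so it travelled √(2.0² + 2.2²) ≈ 3.0 units.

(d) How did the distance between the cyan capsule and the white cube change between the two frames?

+0.3

They were about 8.4 units apart before and 8.7 after — 0.3 units further apart.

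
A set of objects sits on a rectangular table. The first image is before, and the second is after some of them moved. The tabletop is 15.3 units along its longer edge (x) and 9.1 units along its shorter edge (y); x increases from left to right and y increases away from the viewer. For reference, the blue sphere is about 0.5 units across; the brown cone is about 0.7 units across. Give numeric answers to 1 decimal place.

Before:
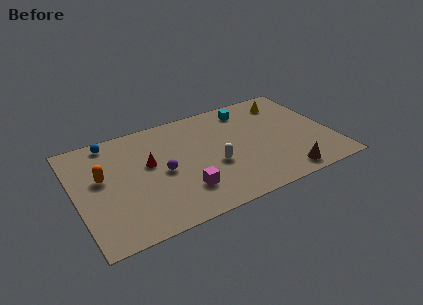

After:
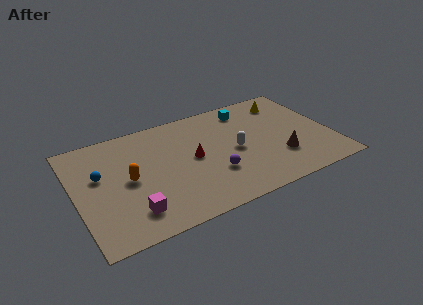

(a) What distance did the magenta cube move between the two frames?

3.1

The magenta cube moved from about (6.1, 2.3) to (3.0, 1.9), a distance of √(3.1² + 0.4²) ≈ 3.1.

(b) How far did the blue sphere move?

2.8

The blue sphere was near (2.4, 8.1) before and (1.5, 5.5) after, so it travelled √(0.9² + 2.6²) ≈ 2.8 units.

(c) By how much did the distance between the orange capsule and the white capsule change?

-0.3

The distance was about 6.7 in the first image and 6.4 in the second, so they moved 0.3 units closer together.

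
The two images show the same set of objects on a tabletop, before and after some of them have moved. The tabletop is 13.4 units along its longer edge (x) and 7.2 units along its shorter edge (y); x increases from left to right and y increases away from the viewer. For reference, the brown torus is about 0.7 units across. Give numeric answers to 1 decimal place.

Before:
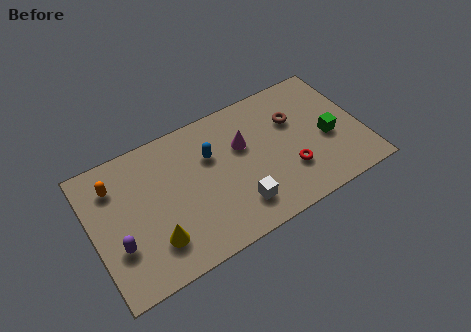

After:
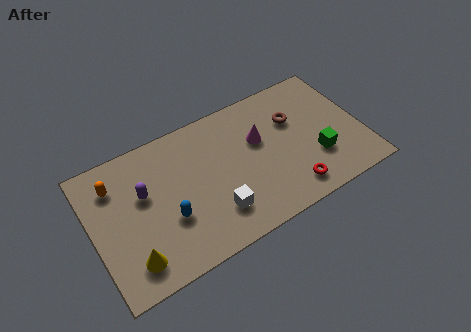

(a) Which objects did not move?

the brown torus and the orange capsule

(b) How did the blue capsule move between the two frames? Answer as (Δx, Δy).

(-2.4, -2.2)

From the two frames, the blue capsule sits at roughly (6.0, 4.8) before and (3.6, 2.6) after.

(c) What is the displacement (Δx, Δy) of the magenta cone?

(0.8, -0.1)

The magenta cone started near (7.6, 4.6) and ended near (8.4, 4.5).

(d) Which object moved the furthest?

the blue capsule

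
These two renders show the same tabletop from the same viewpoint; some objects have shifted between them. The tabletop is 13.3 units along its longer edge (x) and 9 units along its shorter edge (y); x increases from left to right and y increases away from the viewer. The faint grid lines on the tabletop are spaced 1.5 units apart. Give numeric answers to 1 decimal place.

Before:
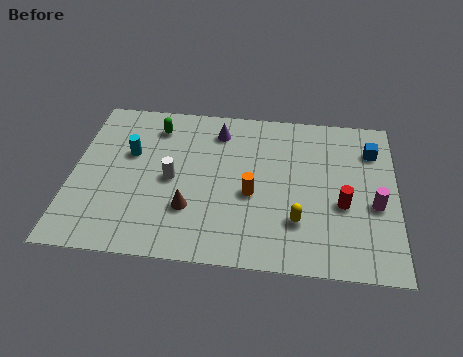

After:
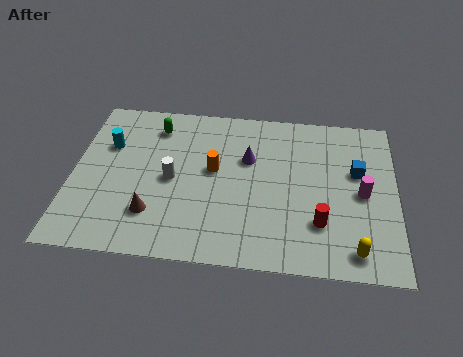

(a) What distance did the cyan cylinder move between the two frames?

1.0

From (2.3, 5.6) to (1.4, 6.0), the cyan cylinder covered √(0.9² + 0.4²) ≈ 1.0 units.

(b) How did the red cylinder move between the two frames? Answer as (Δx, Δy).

(-0.9, -1.1)

The red cylinder was at about (11.1, 3.6) and moved to about (10.2, 2.5).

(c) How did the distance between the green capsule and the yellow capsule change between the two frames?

+2.6

The distance was about 7.7 in the first image and 10.3 in the second, so they moved 2.6 units further apart.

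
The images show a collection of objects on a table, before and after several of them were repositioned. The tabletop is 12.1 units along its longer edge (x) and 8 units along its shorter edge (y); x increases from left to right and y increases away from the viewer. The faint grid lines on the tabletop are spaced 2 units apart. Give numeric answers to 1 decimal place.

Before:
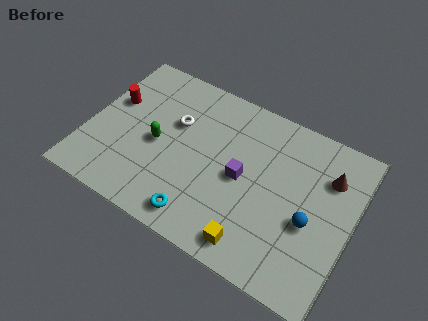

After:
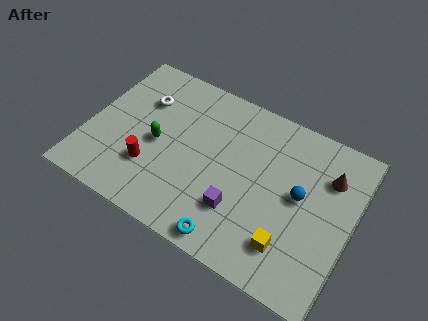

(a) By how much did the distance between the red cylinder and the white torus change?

+0.4

They were about 2.9 units apart before and 3.3 after — 0.4 units further apart.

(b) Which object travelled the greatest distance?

the red cylinder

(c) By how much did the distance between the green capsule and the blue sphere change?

-0.6

They were about 7.1 units apart before and 6.5 after — 0.6 units closer together.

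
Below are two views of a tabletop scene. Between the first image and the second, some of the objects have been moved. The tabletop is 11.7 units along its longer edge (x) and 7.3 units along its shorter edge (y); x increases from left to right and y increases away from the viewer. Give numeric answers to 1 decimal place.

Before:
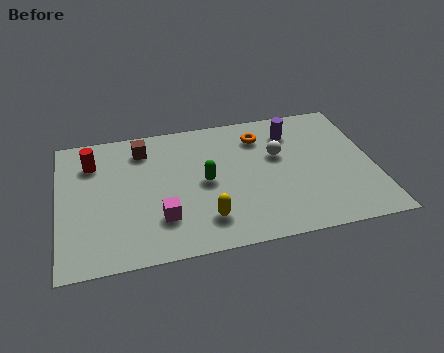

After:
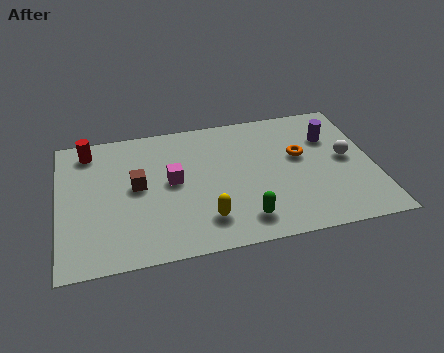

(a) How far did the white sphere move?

2.6

The white sphere was near (8.2, 4.5) before and (10.7, 3.8) after, so it travelled √(2.5² + 0.7²) ≈ 2.6 units.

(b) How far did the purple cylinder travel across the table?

1.5

From (8.8, 5.7) to (10.2, 5.1), the purple cylinder covered √(1.4² + 0.6²) ≈ 1.5 units.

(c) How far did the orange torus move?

2.0

From (7.6, 5.7) to (9.0, 4.3), the orange torus covered √(1.4² + 1.4²) ≈ 2.0 units.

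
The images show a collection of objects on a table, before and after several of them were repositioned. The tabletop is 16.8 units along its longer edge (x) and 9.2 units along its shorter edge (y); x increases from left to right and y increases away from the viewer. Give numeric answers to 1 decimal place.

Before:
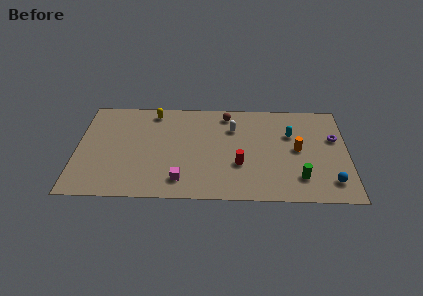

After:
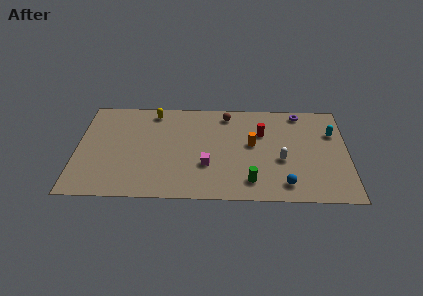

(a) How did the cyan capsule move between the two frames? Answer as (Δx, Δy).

(2.6, 0.2)

From the two frames, the cyan capsule sits at roughly (13.3, 6.1) before and (15.9, 6.3) after.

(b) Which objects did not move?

the brown sphere and the yellow capsule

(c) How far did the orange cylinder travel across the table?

2.8

From (13.7, 4.7) to (10.9, 5.1), the orange cylinder covered √(2.8² + 0.4²) ≈ 2.8 units.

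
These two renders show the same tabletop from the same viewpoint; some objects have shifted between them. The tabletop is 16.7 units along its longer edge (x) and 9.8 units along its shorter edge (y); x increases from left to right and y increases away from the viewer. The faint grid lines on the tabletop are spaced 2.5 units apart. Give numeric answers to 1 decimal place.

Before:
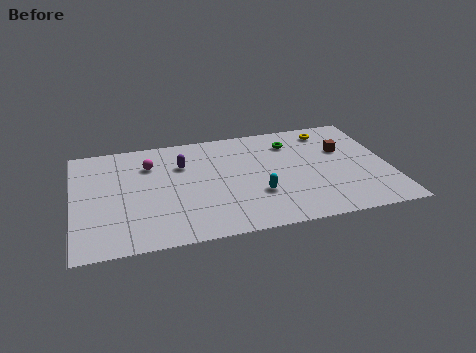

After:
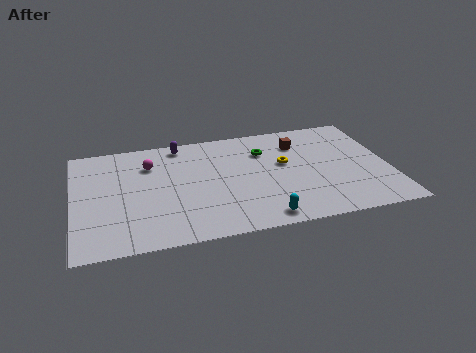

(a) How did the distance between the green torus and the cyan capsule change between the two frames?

+1.1

The distance was about 4.9 in the first image and 6.0 in the second, so they moved 1.1 units further apart.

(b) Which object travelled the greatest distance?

the yellow torus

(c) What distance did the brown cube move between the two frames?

2.5

The brown cube moved from about (14.4, 6.3) to (12.1, 7.4), a distance of √(2.3² + 1.1²) ≈ 2.5.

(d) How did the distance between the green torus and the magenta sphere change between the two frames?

-1.5

Before: roughly 7.6 units apart; after: 6.1. That's 1.5 units closer together.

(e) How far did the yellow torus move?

3.7

From (13.8, 8.3) to (11.2, 5.7), the yellow torus covered √(2.6² + 2.6²) ≈ 3.7 units.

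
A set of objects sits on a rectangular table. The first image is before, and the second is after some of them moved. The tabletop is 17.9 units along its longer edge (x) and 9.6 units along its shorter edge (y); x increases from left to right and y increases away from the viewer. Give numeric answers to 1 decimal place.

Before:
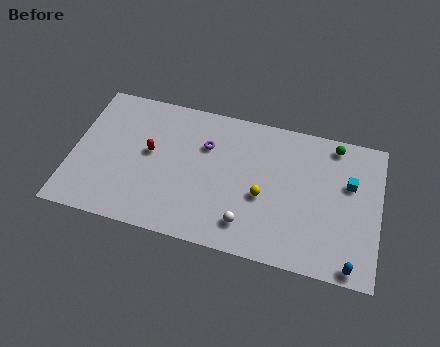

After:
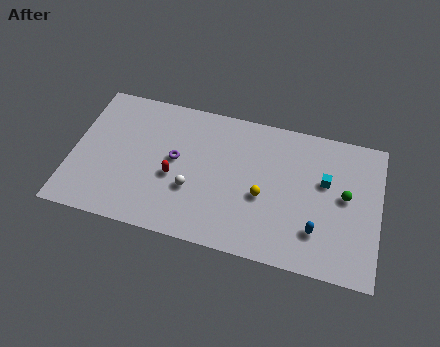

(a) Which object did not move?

the yellow sphere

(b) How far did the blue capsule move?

2.7

From (16.5, 0.8) to (14.4, 2.5), the blue capsule covered √(2.1² + 1.7²) ≈ 2.7 units.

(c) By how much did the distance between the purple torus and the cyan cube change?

+0.3

The distance was about 8.4 in the first image and 8.7 in the second, so they moved 0.3 units further apart.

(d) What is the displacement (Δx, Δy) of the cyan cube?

(-1.4, -0.2)

The cyan cube started near (16.1, 6.1) and ended near (14.7, 5.9).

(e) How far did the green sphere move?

3.4

The green sphere moved from about (15.1, 8.5) to (15.9, 5.2), a distance of √(0.8² + 3.3²) ≈ 3.4.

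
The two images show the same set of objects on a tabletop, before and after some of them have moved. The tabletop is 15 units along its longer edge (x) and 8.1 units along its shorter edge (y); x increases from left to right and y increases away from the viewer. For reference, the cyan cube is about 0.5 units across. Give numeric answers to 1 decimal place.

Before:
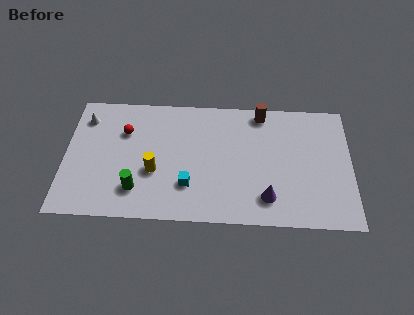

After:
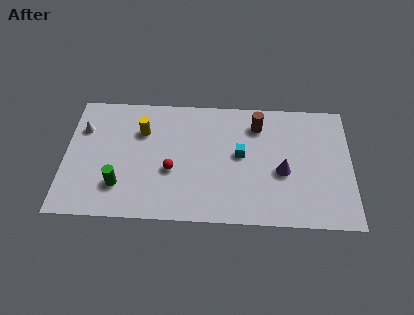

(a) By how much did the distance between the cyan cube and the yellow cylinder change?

+3.4

Before: roughly 2.0 units apart; after: 5.4. That's 3.4 units further apart.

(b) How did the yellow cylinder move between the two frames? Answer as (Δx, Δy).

(-0.7, 2.6)

The yellow cylinder was at about (4.7, 3.1) and moved to about (4.0, 5.7).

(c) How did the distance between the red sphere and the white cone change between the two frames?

+3.1

Before: roughly 2.2 units apart; after: 5.3. That's 3.1 units further apart.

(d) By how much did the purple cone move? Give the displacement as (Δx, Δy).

(0.8, 1.7)

From the two frames, the purple cone sits at roughly (10.6, 1.7) before and (11.4, 3.4) after.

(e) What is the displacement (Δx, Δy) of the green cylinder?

(-0.9, 0.2)

The green cylinder started near (3.8, 1.9) and ended near (2.9, 2.1).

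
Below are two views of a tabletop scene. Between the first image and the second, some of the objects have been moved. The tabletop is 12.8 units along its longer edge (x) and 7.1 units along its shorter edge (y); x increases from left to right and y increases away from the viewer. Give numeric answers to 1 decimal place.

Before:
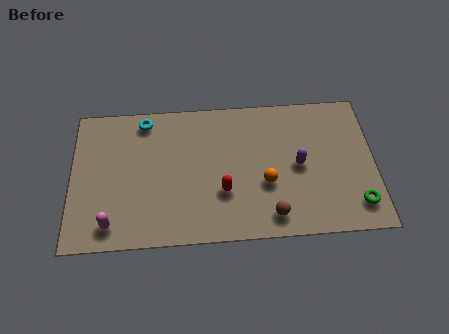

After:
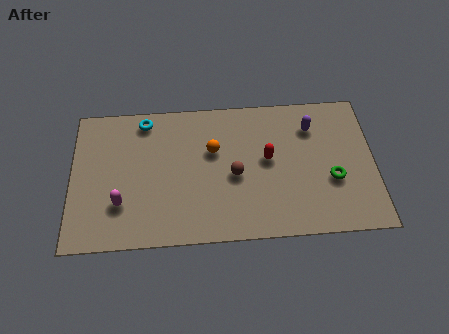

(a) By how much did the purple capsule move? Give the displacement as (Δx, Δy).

(0.6, 1.9)

From the two frames, the purple capsule sits at roughly (9.6, 3.5) before and (10.2, 5.4) after.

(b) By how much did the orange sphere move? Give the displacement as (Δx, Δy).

(-2.2, 1.8)

The orange sphere was at about (8.2, 2.7) and moved to about (6.0, 4.5).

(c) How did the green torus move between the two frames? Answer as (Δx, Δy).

(-1.0, 1.3)

The green torus started near (12.0, 1.4) and ended near (11.0, 2.7).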